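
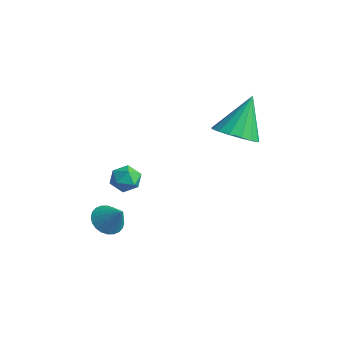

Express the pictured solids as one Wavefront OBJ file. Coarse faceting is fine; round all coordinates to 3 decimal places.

v -0.353 3.138 1.709
v 0.574 3.57 1.59
v -0.627 4.222 3.511
v 0.269 3.88 1.357
v -0.179 4.02 1.206
v -0.667 3.958 1.169
v -1.083 3.708 1.256
v -1.332 3.327 1.447
v -1.356 2.904 1.698
v -1.151 2.534 1.952
v -0.764 2.303 2.149
v -0.282 2.263 2.246
v 0.183 2.423 2.22
v 0.526 2.748 2.077
v 0.667 3.162 1.85
v -3.359 -0.605 -0.661
v -2.963 -0.309 -0.13
v -2.377 -0.971 -1.19
v -1.981 -0.675 -0.659
v -2.392 -1.256 -0.523
v -2.999 -1.03 -0.196
v -2.341 -0.25 -1.124
v -2.948 -0.024 -0.797
v -2.334 -0.089 -0.417
v -2.365 -0.711 -0.045
v -2.975 -0.569 -1.275
v -3.006 -1.191 -0.903
v -2.568 -1.614 -2.702
v -2.186 -1.128 -3.162
v -1.692 -1.446 -1.798
v -2.371 -0.939 -3.018
v -2.586 -0.854 -2.826
v -2.798 -0.884 -2.615
v -2.975 -1.026 -2.417
v -3.09 -1.257 -2.263
v -3.125 -1.542 -2.176
v -3.076 -1.838 -2.169
v -2.949 -2.1 -2.243
v -2.764 -2.288 -2.387
v -2.549 -2.374 -2.579
v -2.337 -2.343 -2.79
v -2.16 -2.202 -2.987
v -2.046 -1.971 -3.141
v -2.01 -1.686 -3.228
v -2.06 -1.39 -3.236
f 2 1 4
f 2 4 3
f 4 1 5
f 4 5 3
f 5 1 6
f 5 6 3
f 6 1 7
f 6 7 3
f 7 1 8
f 7 8 3
f 8 1 9
f 8 9 3
f 9 1 10
f 9 10 3
f 10 1 11
f 10 11 3
f 11 1 12
f 11 12 3
f 12 1 13
f 12 13 3
f 13 1 14
f 13 14 3
f 14 1 15
f 14 15 3
f 15 1 2
f 15 2 3
f 16 27 21
f 16 21 17
f 16 17 23
f 16 23 26
f 16 26 27
f 17 21 25
f 21 27 20
f 27 26 18
f 26 23 22
f 23 17 24
f 19 25 20
f 19 20 18
f 19 18 22
f 19 22 24
f 19 24 25
f 20 25 21
f 18 20 27
f 22 18 26
f 24 22 23
f 25 24 17
f 29 28 31
f 29 31 30
f 31 28 32
f 31 32 30
f 32 28 33
f 32 33 30
f 33 28 34
f 33 34 30
f 34 28 35
f 34 35 30
f 35 28 36
f 35 36 30
f 36 28 37
f 36 37 30
f 37 28 38
f 37 38 30
f 38 28 39
f 38 39 30
f 39 28 40
f 39 40 30
f 40 28 41
f 40 41 30
f 41 28 42
f 41 42 30
f 42 28 43
f 42 43 30
f 43 28 44
f 43 44 30
f 44 28 45
f 44 45 30
f 45 28 29
f 45 29 30



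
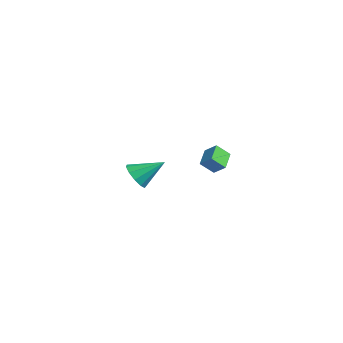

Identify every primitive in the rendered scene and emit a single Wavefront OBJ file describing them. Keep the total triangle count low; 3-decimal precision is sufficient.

v -4.156 -0.354 -2.168
v -3.624 -0.09 -2.858
v -3.544 1.014 -1.172
v -4.12 0.17 -2.911
v -4.629 0.23 -2.68
v -4.958 0.066 -2.254
v -4.98 -0.258 -1.795
v -4.687 -0.619 -1.478
v -4.191 -0.879 -1.425
v -3.682 -0.939 -1.656
v -3.353 -0.775 -2.082
v -3.331 -0.451 -2.541
v 2.002 1.356 0.752
v 1.87 0.667 1.392
v 2.596 1.685 1.228
v 2.465 0.996 1.868
v 2.795 0.704 0.212
v 2.664 0.015 0.852
v 3.39 1.033 0.688
v 3.258 0.344 1.328
f 2 1 4
f 2 4 3
f 4 1 5
f 4 5 3
f 5 1 6
f 5 6 3
f 6 1 7
f 6 7 3
f 7 1 8
f 7 8 3
f 8 1 9
f 8 9 3
f 9 1 10
f 9 10 3
f 10 1 11
f 10 11 3
f 11 1 12
f 11 12 3
f 12 1 2
f 12 2 3
f 14 16 13
f 17 14 13
f 13 16 15
f 15 17 13
f 14 20 16
f 18 14 17
f 18 20 14
f 16 20 15
f 19 17 15
f 15 20 19
f 19 18 17
f 20 18 19



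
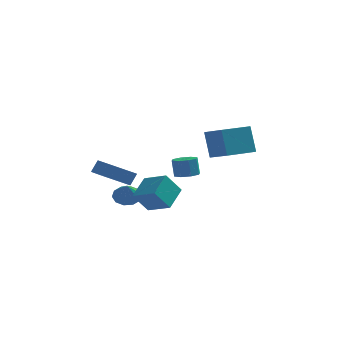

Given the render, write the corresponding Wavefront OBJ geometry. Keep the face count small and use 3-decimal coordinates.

v -1.762 -0.594 -2.113
v -0.334 -1.369 -1.521
v -1.319 0.912 -1.212
v 0.11 0.137 -0.62
v -0.93 -0.057 -3.42
v 0.499 -0.832 -2.828
v -0.486 1.449 -2.519
v 0.942 0.674 -1.927
v 0.89 3.152 -1.597
v 1.61 3.52 -1.545
v 1.43 3.695 -0.31
v 0.71 3.328 -0.363
v 1.149 3.916 -1.668
v 0.97 4.092 -0.433
v 0.537 3.865 -1.75
v 0.357 4.041 -0.515
v 0.131 3.397 -1.743
v -0.048 3.572 -0.508
v 0.17 2.785 -1.65
v -0.01 2.96 -0.415
v 0.63 2.388 -1.527
v 0.451 2.564 -0.292
v 1.243 2.439 -1.445
v 1.063 2.615 -0.21
v 1.648 2.908 -1.452
v 1.469 3.083 -0.217
v 2.848 -1.049 1.39
v 2.441 -0.506 3.176
v 4.338 0.268 1.329
v 3.931 0.812 3.114
v 4.009 -2.332 2.046
v 3.602 -1.788 3.831
v 5.499 -1.014 1.984
v 5.092 -0.471 3.77
v -2.811 1.043 -1.607
v -4.363 0.179 -0.583
v -2.477 1.405 -0.795
v -4.028 0.54 0.229
v -1.952 -0.24 -1.389
v -3.503 -1.105 -0.365
v -1.617 0.121 -0.577
v -3.169 -0.743 0.447
v -2.855 3.522 -3.698
v -2.008 3.291 -3.974
v -2.705 2.718 -2.562
v -1.967 3.757 -3.65
v -2.265 4.133 -3.345
v -2.789 4.275 -3.175
v -3.338 4.13 -3.205
v -3.702 3.752 -3.423
v -3.744 3.287 -3.747
v -3.446 2.911 -4.052
v -2.922 2.768 -4.222
v -2.373 2.913 -4.192
f 2 4 1
f 5 2 1
f 1 4 3
f 3 5 1
f 2 8 4
f 6 2 5
f 6 8 2
f 4 8 3
f 7 5 3
f 3 8 7
f 7 6 5
f 8 6 7
f 10 9 13
f 10 13 11
f 11 13 14
f 11 14 12
f 13 9 15
f 13 15 14
f 14 15 16
f 14 16 12
f 15 9 17
f 15 17 16
f 16 17 18
f 16 18 12
f 17 9 19
f 17 19 18
f 18 19 20
f 18 20 12
f 19 9 21
f 19 21 20
f 20 21 22
f 20 22 12
f 21 9 23
f 21 23 22
f 22 23 24
f 22 24 12
f 23 9 25
f 23 25 24
f 24 25 26
f 24 26 12
f 25 9 10
f 25 10 26
f 26 10 11
f 26 11 12
f 28 30 27
f 31 28 27
f 27 30 29
f 29 31 27
f 28 34 30
f 32 28 31
f 32 34 28
f 30 34 29
f 33 31 29
f 29 34 33
f 33 32 31
f 34 32 33
f 36 38 35
f 39 36 35
f 35 38 37
f 37 39 35
f 36 42 38
f 40 36 39
f 40 42 36
f 38 42 37
f 41 39 37
f 37 42 41
f 41 40 39
f 42 40 41
f 44 43 46
f 44 46 45
f 46 43 47
f 46 47 45
f 47 43 48
f 47 48 45
f 48 43 49
f 48 49 45
f 49 43 50
f 49 50 45
f 50 43 51
f 50 51 45
f 51 43 52
f 51 52 45
f 52 43 53
f 52 53 45
f 53 43 54
f 53 54 45
f 54 43 44
f 54 44 45



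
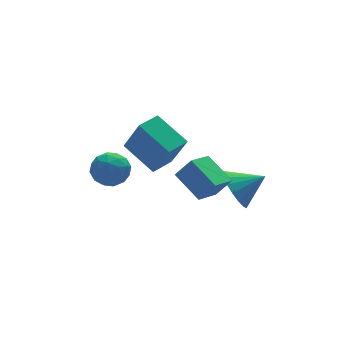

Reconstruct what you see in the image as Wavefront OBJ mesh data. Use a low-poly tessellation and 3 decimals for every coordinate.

v 0.899 1.566 -1.32
v 1.251 0.729 0.372
v 0.189 3.005 -0.46
v 0.541 2.168 1.231
v 1.919 2.052 -1.291
v 2.271 1.215 0.4
v 1.209 3.491 -0.432
v 1.561 2.654 1.26
v -0.365 4.474 -1.957
v 0.213 3.893 -1.529
v -0.533 3.487 -3.071
v 0.045 2.906 -2.643
v -0.79 3.076 -2.283
v -0.686 3.686 -1.595
v 0.366 3.694 -3.005
v 0.47 4.304 -2.317
v 0.665 3.411 -2.177
v -0.049 3.028 -1.73
v -0.271 4.352 -2.87
v -0.985 3.969 -2.423
v -0.061 4.27 -1.646
v -0.259 3.11 -2.954
v -0.75 3.21 -2.743
v -0.41 2.868 -2.491
v -0.59 4.148 -1.684
v -0.25 3.807 -1.432
v -0.84 3.327 -1.875
v -0.07 3.573 -3.168
v 0.27 3.232 -2.916
v 0.09 4.512 -2.109
v 0.43 4.17 -1.857
v 0.52 4.053 -2.725
v 0.545 3.645 -1.775
v 0.446 3.065 -2.429
v 0.634 3.528 -2.642
v 0.695 3.887 -2.238
v 0.125 3.42 -1.512
v 0.026 2.84 -2.167
v -0.465 2.94 -1.955
v -0.404 3.299 -1.551
v 0.39 3.137 -1.893
v -0.346 4.54 -2.433
v -0.445 3.96 -3.088
v 0.084 4.081 -3.049
v 0.145 4.44 -2.645
v -0.766 4.315 -2.171
v -0.865 3.735 -2.825
v -1.015 3.493 -2.362
v -0.954 3.852 -1.958
v -0.71 4.243 -2.707
v 1.942 -2.278 0.192
v 1.472 -0.994 0.943
v 1.376 -1.965 -0.698
v 0.906 -0.681 0.053
v 2.954 -1.659 -0.233
v 2.484 -0.375 0.518
v 2.388 -1.346 -1.123
v 1.918 -0.062 -0.372
v 3.287 -1.194 -1.197
v 3.826 -0.761 -1.947
v 4.473 -1.506 -0.523
v 3.755 -0.416 -1.661
v 3.591 -0.224 -1.283
v 3.367 -0.225 -0.889
v 3.127 -0.417 -0.555
v 2.919 -0.763 -0.348
v 2.783 -1.195 -0.31
v 2.747 -1.626 -0.447
v 2.818 -1.972 -0.732
v 2.982 -2.163 -1.11
v 3.206 -2.163 -1.505
v 3.446 -1.97 -1.839
v 3.654 -1.624 -2.045
v 3.79 -1.192 -2.084
f 2 4 1
f 5 2 1
f 1 4 3
f 3 5 1
f 2 8 4
f 6 2 5
f 6 8 2
f 4 8 3
f 7 5 3
f 3 8 7
f 7 6 5
f 8 6 7
f 9 46 25
f 46 20 49
f 25 49 14
f 46 49 25
f 9 25 21
f 25 14 26
f 21 26 10
f 25 26 21
f 9 21 30
f 21 10 31
f 30 31 16
f 21 31 30
f 9 30 42
f 30 16 45
f 42 45 19
f 30 45 42
f 9 42 46
f 42 19 50
f 46 50 20
f 42 50 46
f 10 26 37
f 26 14 40
f 37 40 18
f 26 40 37
f 14 49 27
f 49 20 48
f 27 48 13
f 49 48 27
f 20 50 47
f 50 19 43
f 47 43 11
f 50 43 47
f 19 45 44
f 45 16 32
f 44 32 15
f 45 32 44
f 16 31 36
f 31 10 33
f 36 33 17
f 31 33 36
f 12 38 24
f 38 18 39
f 24 39 13
f 38 39 24
f 12 24 22
f 24 13 23
f 22 23 11
f 24 23 22
f 12 22 29
f 22 11 28
f 29 28 15
f 22 28 29
f 12 29 34
f 29 15 35
f 34 35 17
f 29 35 34
f 12 34 38
f 34 17 41
f 38 41 18
f 34 41 38
f 13 39 27
f 39 18 40
f 27 40 14
f 39 40 27
f 11 23 47
f 23 13 48
f 47 48 20
f 23 48 47
f 15 28 44
f 28 11 43
f 44 43 19
f 28 43 44
f 17 35 36
f 35 15 32
f 36 32 16
f 35 32 36
f 18 41 37
f 41 17 33
f 37 33 10
f 41 33 37
f 52 54 51
f 55 52 51
f 51 54 53
f 53 55 51
f 52 58 54
f 56 52 55
f 56 58 52
f 54 58 53
f 57 55 53
f 53 58 57
f 57 56 55
f 58 56 57
f 60 59 62
f 60 62 61
f 62 59 63
f 62 63 61
f 63 59 64
f 63 64 61
f 64 59 65
f 64 65 61
f 65 59 66
f 65 66 61
f 66 59 67
f 66 67 61
f 67 59 68
f 67 68 61
f 68 59 69
f 68 69 61
f 69 59 70
f 69 70 61
f 70 59 71
f 70 71 61
f 71 59 72
f 71 72 61
f 72 59 73
f 72 73 61
f 73 59 74
f 73 74 61
f 74 59 60
f 74 60 61



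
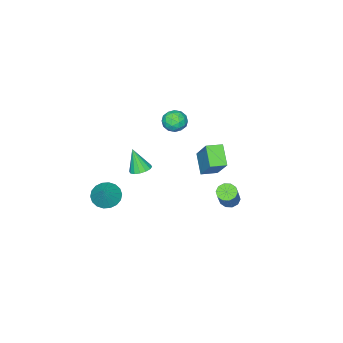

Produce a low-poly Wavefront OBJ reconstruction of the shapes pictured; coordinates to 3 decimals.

v -4.504 -1.063 1.658
v -3.989 -0.706 1.358
v -3.791 -1.434 2.442
v -3.276 -1.077 2.142
v -3.791 -0.74 2.463
v -4.232 -0.511 1.979
v -3.548 -1.629 1.821
v -3.989 -1.4 1.337
v -3.399 -1.056 1.46
v -3.549 -0.507 1.856
v -4.231 -1.633 1.944
v -4.381 -1.084 2.34
v -4.309 -0.852 1.439
v -3.471 -1.288 2.361
v -3.773 -1.09 2.549
v -3.471 -0.88 2.373
v -4.452 -0.737 1.804
v -4.149 -0.528 1.628
v -4.033 -0.547 2.277
v -3.631 -1.612 2.172
v -3.328 -1.403 1.996
v -4.309 -1.26 1.427
v -4.007 -1.05 1.251
v -3.747 -1.593 1.523
v -3.66 -0.848 1.323
v -3.24 -1.066 1.784
v -3.4 -1.391 1.595
v -3.659 -1.256 1.31
v -3.748 -0.525 1.556
v -3.329 -0.743 2.017
v -3.631 -0.545 2.205
v -3.89 -0.41 1.92
v -3.401 -0.731 1.615
v -4.451 -1.397 1.783
v -4.032 -1.615 2.244
v -3.89 -1.73 1.88
v -4.149 -1.595 1.595
v -4.54 -1.074 2.016
v -4.12 -1.292 2.477
v -4.121 -0.884 2.49
v -4.38 -0.749 2.205
v -4.379 -1.409 2.185
v -1.837 2.171 2.317
v -1.294 3.217 3.756
v -2.532 2.621 2.252
v -1.988 3.667 3.69
v -1.272 2.933 1.55
v -0.728 3.979 2.988
v -1.966 3.383 1.484
v -1.423 4.429 2.923
v -2.661 3.574 -0.768
v -2.428 3.946 -1.047
v -1.666 4.398 0.188
v -1.899 4.026 0.468
v -2.699 4.069 -0.925
v -1.937 4.52 0.311
v -2.955 4.002 -0.742
v -2.193 4.453 0.493
v -3.099 3.772 -0.57
v -2.337 4.224 0.666
v -3.076 3.467 -0.473
v -2.314 3.918 0.763
v -2.894 3.202 -0.488
v -2.132 3.654 0.747
v -2.623 3.08 -0.611
v -1.861 3.531 0.625
v -2.367 3.147 -0.793
v -1.605 3.598 0.442
v -2.223 3.376 -0.966
v -1.461 3.828 0.27
v -2.246 3.682 -1.063
v -1.484 4.133 0.173
v -0.81 -2.889 -2.956
v -0.292 -3.49 -3.061
v -0.07 -2.431 -1.924
v -0.159 -3.234 -3.269
v -0.155 -2.909 -3.416
v -0.281 -2.581 -3.472
v -0.512 -2.314 -3.425
v -0.801 -2.16 -3.286
v -1.093 -2.151 -3.081
v -1.328 -2.289 -2.852
v -1.46 -2.545 -2.643
v -1.464 -2.869 -2.496
v -1.338 -3.198 -2.441
v -1.108 -3.465 -2.487
v -0.818 -3.618 -2.627
v -0.527 -3.627 -2.831
v -2.087 -1.711 -1.054
v -1.525 -1.87 -1.134
v -2.053 -2.229 0.214
v -1.512 -1.588 -1.019
v -1.652 -1.338 -0.913
v -1.91 -1.188 -0.845
v -2.215 -1.179 -0.833
v -2.486 -1.312 -0.88
v -2.65 -1.552 -0.973
v -2.663 -1.834 -1.088
v -2.523 -2.084 -1.194
v -2.265 -2.233 -1.263
v -1.96 -2.243 -1.275
v -1.689 -2.11 -1.228
f 1 38 17
f 38 12 41
f 17 41 6
f 38 41 17
f 1 17 13
f 17 6 18
f 13 18 2
f 17 18 13
f 1 13 22
f 13 2 23
f 22 23 8
f 13 23 22
f 1 22 34
f 22 8 37
f 34 37 11
f 22 37 34
f 1 34 38
f 34 11 42
f 38 42 12
f 34 42 38
f 2 18 29
f 18 6 32
f 29 32 10
f 18 32 29
f 6 41 19
f 41 12 40
f 19 40 5
f 41 40 19
f 12 42 39
f 42 11 35
f 39 35 3
f 42 35 39
f 11 37 36
f 37 8 24
f 36 24 7
f 37 24 36
f 8 23 28
f 23 2 25
f 28 25 9
f 23 25 28
f 4 30 16
f 30 10 31
f 16 31 5
f 30 31 16
f 4 16 14
f 16 5 15
f 14 15 3
f 16 15 14
f 4 14 21
f 14 3 20
f 21 20 7
f 14 20 21
f 4 21 26
f 21 7 27
f 26 27 9
f 21 27 26
f 4 26 30
f 26 9 33
f 30 33 10
f 26 33 30
f 5 31 19
f 31 10 32
f 19 32 6
f 31 32 19
f 3 15 39
f 15 5 40
f 39 40 12
f 15 40 39
f 7 20 36
f 20 3 35
f 36 35 11
f 20 35 36
f 9 27 28
f 27 7 24
f 28 24 8
f 27 24 28
f 10 33 29
f 33 9 25
f 29 25 2
f 33 25 29
f 44 46 43
f 47 44 43
f 43 46 45
f 45 47 43
f 44 50 46
f 48 44 47
f 48 50 44
f 46 50 45
f 49 47 45
f 45 50 49
f 49 48 47
f 50 48 49
f 52 51 55
f 52 55 53
f 53 55 56
f 53 56 54
f 55 51 57
f 55 57 56
f 56 57 58
f 56 58 54
f 57 51 59
f 57 59 58
f 58 59 60
f 58 60 54
f 59 51 61
f 59 61 60
f 60 61 62
f 60 62 54
f 61 51 63
f 61 63 62
f 62 63 64
f 62 64 54
f 63 51 65
f 63 65 64
f 64 65 66
f 64 66 54
f 65 51 67
f 65 67 66
f 66 67 68
f 66 68 54
f 67 51 69
f 67 69 68
f 68 69 70
f 68 70 54
f 69 51 71
f 69 71 70
f 70 71 72
f 70 72 54
f 71 51 52
f 71 52 72
f 72 52 53
f 72 53 54
f 74 73 76
f 74 76 75
f 76 73 77
f 76 77 75
f 77 73 78
f 77 78 75
f 78 73 79
f 78 79 75
f 79 73 80
f 79 80 75
f 80 73 81
f 80 81 75
f 81 73 82
f 81 82 75
f 82 73 83
f 82 83 75
f 83 73 84
f 83 84 75
f 84 73 85
f 84 85 75
f 85 73 86
f 85 86 75
f 86 73 87
f 86 87 75
f 87 73 88
f 87 88 75
f 88 73 74
f 88 74 75
f 90 89 92
f 90 92 91
f 92 89 93
f 92 93 91
f 93 89 94
f 93 94 91
f 94 89 95
f 94 95 91
f 95 89 96
f 95 96 91
f 96 89 97
f 96 97 91
f 97 89 98
f 97 98 91
f 98 89 99
f 98 99 91
f 99 89 100
f 99 100 91
f 100 89 101
f 100 101 91
f 101 89 102
f 101 102 91
f 102 89 90
f 102 90 91



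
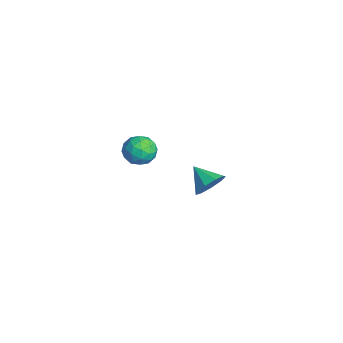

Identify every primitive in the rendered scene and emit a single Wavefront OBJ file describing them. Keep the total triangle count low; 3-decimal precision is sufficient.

v 0.228 -2.865 2.189
v 0.534 -3.264 1.774
v -0.234 -3.696 2.646
v 0.072 -4.095 2.231
v 0.411 -3.776 2.688
v 0.697 -3.263 2.406
v -0.397 -3.697 2.014
v -0.111 -3.184 1.732
v 0.148 -3.778 1.666
v 0.648 -3.827 2.082
v -0.348 -3.133 2.338
v 0.152 -3.182 2.754
v 0.422 -2.992 1.942
v -0.122 -3.968 2.478
v 0.078 -3.781 2.747
v 0.258 -4.016 2.503
v 0.517 -2.991 2.313
v 0.697 -3.225 2.069
v 0.625 -3.527 2.606
v -0.397 -3.735 2.351
v -0.217 -3.969 2.107
v 0.042 -2.944 1.917
v 0.222 -3.179 1.673
v -0.325 -3.433 1.814
v 0.375 -3.528 1.634
v 0.103 -4.016 1.903
v -0.172 -3.783 1.775
v -0.005 -3.481 1.61
v 0.668 -3.557 1.879
v 0.397 -4.045 2.147
v 0.596 -3.858 2.416
v 0.764 -3.556 2.25
v 0.442 -3.859 1.815
v -0.097 -2.915 2.273
v -0.368 -3.403 2.541
v -0.464 -3.404 2.17
v -0.296 -3.102 2.004
v 0.197 -2.944 2.517
v -0.075 -3.432 2.786
v 0.305 -3.479 2.81
v 0.472 -3.177 2.645
v -0.142 -3.101 2.605
v -2.484 -0.151 -2.59
v -2.129 -0.07 -1.992
v -3.296 -0.589 -2.05
v -2.396 0.318 -2.078
v -2.704 0.487 -2.404
v -2.909 0.357 -2.817
v -2.914 -0.01 -3.124
v -2.719 -0.444 -3.181
v -2.413 -0.74 -2.962
v -2.14 -0.76 -2.569
v -2.028 -0.496 -2.186
f 1 38 17
f 38 12 41
f 17 41 6
f 38 41 17
f 1 17 13
f 17 6 18
f 13 18 2
f 17 18 13
f 1 13 22
f 13 2 23
f 22 23 8
f 13 23 22
f 1 22 34
f 22 8 37
f 34 37 11
f 22 37 34
f 1 34 38
f 34 11 42
f 38 42 12
f 34 42 38
f 2 18 29
f 18 6 32
f 29 32 10
f 18 32 29
f 6 41 19
f 41 12 40
f 19 40 5
f 41 40 19
f 12 42 39
f 42 11 35
f 39 35 3
f 42 35 39
f 11 37 36
f 37 8 24
f 36 24 7
f 37 24 36
f 8 23 28
f 23 2 25
f 28 25 9
f 23 25 28
f 4 30 16
f 30 10 31
f 16 31 5
f 30 31 16
f 4 16 14
f 16 5 15
f 14 15 3
f 16 15 14
f 4 14 21
f 14 3 20
f 21 20 7
f 14 20 21
f 4 21 26
f 21 7 27
f 26 27 9
f 21 27 26
f 4 26 30
f 26 9 33
f 30 33 10
f 26 33 30
f 5 31 19
f 31 10 32
f 19 32 6
f 31 32 19
f 3 15 39
f 15 5 40
f 39 40 12
f 15 40 39
f 7 20 36
f 20 3 35
f 36 35 11
f 20 35 36
f 9 27 28
f 27 7 24
f 28 24 8
f 27 24 28
f 10 33 29
f 33 9 25
f 29 25 2
f 33 25 29
f 44 43 46
f 44 46 45
f 46 43 47
f 46 47 45
f 47 43 48
f 47 48 45
f 48 43 49
f 48 49 45
f 49 43 50
f 49 50 45
f 50 43 51
f 50 51 45
f 51 43 52
f 51 52 45
f 52 43 53
f 52 53 45
f 53 43 44
f 53 44 45



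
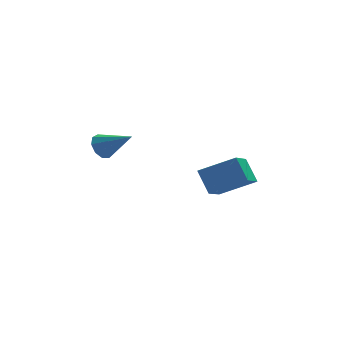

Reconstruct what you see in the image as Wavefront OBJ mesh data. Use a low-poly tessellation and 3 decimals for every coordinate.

v 2.531 3.66 -3.788
v 1.759 2.378 -3.024
v 2.204 4.48 -2.741
v 1.432 3.198 -1.977
v 4.148 3.202 -2.923
v 3.376 1.92 -2.159
v 3.821 4.022 -1.876
v 3.049 2.74 -1.112
v -2.643 3.988 -0.446
v -2.152 4.144 -0.935
v -1.477 3.112 0.446
v -2.158 4.486 -0.59
v -2.391 4.596 -0.179
v -2.742 4.421 0.108
v -3.046 4.044 0.135
v -3.162 3.64 -0.109
v -3.035 3.4 -0.512
v -2.724 3.435 -0.883
v -2.376 3.729 -1.051
f 2 4 1
f 5 2 1
f 1 4 3
f 3 5 1
f 2 8 4
f 6 2 5
f 6 8 2
f 4 8 3
f 7 5 3
f 3 8 7
f 7 6 5
f 8 6 7
f 10 9 12
f 10 12 11
f 12 9 13
f 12 13 11
f 13 9 14
f 13 14 11
f 14 9 15
f 14 15 11
f 15 9 16
f 15 16 11
f 16 9 17
f 16 17 11
f 17 9 18
f 17 18 11
f 18 9 19
f 18 19 11
f 19 9 10
f 19 10 11



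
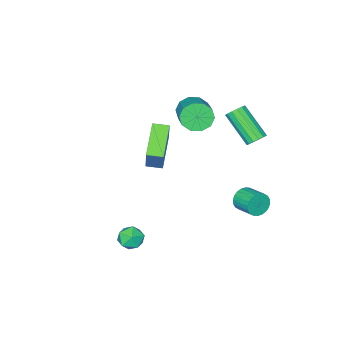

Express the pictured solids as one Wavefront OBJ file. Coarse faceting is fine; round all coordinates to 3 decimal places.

v 3.214 1.789 -3.901
v 3.847 2.152 -3.631
v 3.513 0.768 -3.229
v 4.146 1.131 -2.959
v 3.439 1.366 -2.737
v 3.253 1.997 -3.153
v 4.107 0.923 -3.707
v 3.921 1.554 -4.123
v 4.399 1.617 -3.512
v 3.986 1.891 -2.912
v 3.374 1.029 -3.948
v 2.961 1.303 -3.348
v -3.328 3.113 1.176
v -2.743 3.153 1.242
v -2.787 1.547 2.61
v -3.372 1.507 2.544
v -2.86 3.338 1.455
v -2.903 1.732 2.823
v -3.102 3.463 1.594
v -3.145 1.857 2.962
v -3.405 3.494 1.62
v -3.448 1.888 2.988
v -3.687 3.422 1.528
v -3.73 1.816 2.896
v -3.873 3.268 1.341
v -3.916 1.662 2.709
v -3.913 3.073 1.11
v -3.957 1.467 2.478
v -3.797 2.888 0.897
v -3.84 1.282 2.265
v -3.555 2.763 0.758
v -3.598 1.157 2.126
v -3.252 2.732 0.732
v -3.295 1.126 2.1
v -2.97 2.804 0.824
v -3.013 1.198 2.192
v -2.784 2.958 1.011
v -2.827 1.352 2.379
v 1.188 0.303 2.399
v 1.77 0.995 3.99
v 0.644 0.938 2.321
v 1.226 1.631 3.912
v 2.574 1.369 1.428
v 3.156 2.062 3.019
v 2.03 2.005 1.35
v 2.612 2.697 2.941
v -3.098 2.562 -3.665
v -2.785 2.353 -3.051
v -2.65 3.53 -2.72
v -2.962 3.738 -3.335
v -2.563 2.375 -3.221
v -2.427 3.552 -2.89
v -2.422 2.426 -3.459
v -2.286 3.602 -3.128
v -2.383 2.497 -3.728
v -2.248 3.674 -3.397
v -2.454 2.578 -3.987
v -2.318 3.755 -3.656
v -2.622 2.657 -4.198
v -2.487 3.833 -3.867
v -2.863 2.721 -4.327
v -2.728 3.898 -3.996
v -3.14 2.761 -4.356
v -3.004 3.937 -4.025
v -3.41 2.77 -4.28
v -3.275 3.947 -3.949
v -3.633 2.748 -4.11
v -3.497 3.925 -3.779
v -3.774 2.698 -3.872
v -3.638 3.874 -3.541
v -3.812 2.626 -3.603
v -3.677 3.803 -3.272
v -3.742 2.545 -3.344
v -3.606 3.722 -3.013
v -3.573 2.467 -3.133
v -3.438 3.643 -2.802
v -3.332 2.402 -3.004
v -3.197 3.579 -2.673
v -3.056 2.363 -2.975
v -2.92 3.539 -2.644
v -3.132 -1.31 1.05
v -2.617 -1.246 0.314
v -1.513 0.214 1.215
v -2.028 0.15 1.95
v -3.041 -0.891 0.259
v -1.938 0.57 1.159
v -3.5 -0.696 0.505
v -2.397 0.765 1.405
v -3.818 -0.735 0.959
v -2.715 0.725 1.86
v -3.875 -0.995 1.448
v -2.771 0.466 2.349
v -3.647 -1.374 1.785
v -2.543 0.086 2.686
v -3.222 -1.73 1.841
v -2.119 -0.269 2.741
v -2.763 -1.925 1.595
v -1.66 -0.464 2.495
v -2.445 -1.885 1.14
v -1.342 -0.425 2.041
v -2.389 -1.626 0.651
v -1.285 -0.165 1.552
f 1 12 6
f 1 6 2
f 1 2 8
f 1 8 11
f 1 11 12
f 2 6 10
f 6 12 5
f 12 11 3
f 11 8 7
f 8 2 9
f 4 10 5
f 4 5 3
f 4 3 7
f 4 7 9
f 4 9 10
f 5 10 6
f 3 5 12
f 7 3 11
f 9 7 8
f 10 9 2
f 14 13 17
f 14 17 15
f 15 17 18
f 15 18 16
f 17 13 19
f 17 19 18
f 18 19 20
f 18 20 16
f 19 13 21
f 19 21 20
f 20 21 22
f 20 22 16
f 21 13 23
f 21 23 22
f 22 23 24
f 22 24 16
f 23 13 25
f 23 25 24
f 24 25 26
f 24 26 16
f 25 13 27
f 25 27 26
f 26 27 28
f 26 28 16
f 27 13 29
f 27 29 28
f 28 29 30
f 28 30 16
f 29 13 31
f 29 31 30
f 30 31 32
f 30 32 16
f 31 13 33
f 31 33 32
f 32 33 34
f 32 34 16
f 33 13 35
f 33 35 34
f 34 35 36
f 34 36 16
f 35 13 37
f 35 37 36
f 36 37 38
f 36 38 16
f 37 13 14
f 37 14 38
f 38 14 15
f 38 15 16
f 40 42 39
f 43 40 39
f 39 42 41
f 41 43 39
f 40 46 42
f 44 40 43
f 44 46 40
f 42 46 41
f 45 43 41
f 41 46 45
f 45 44 43
f 46 44 45
f 48 47 51
f 48 51 49
f 49 51 52
f 49 52 50
f 51 47 53
f 51 53 52
f 52 53 54
f 52 54 50
f 53 47 55
f 53 55 54
f 54 55 56
f 54 56 50
f 55 47 57
f 55 57 56
f 56 57 58
f 56 58 50
f 57 47 59
f 57 59 58
f 58 59 60
f 58 60 50
f 59 47 61
f 59 61 60
f 60 61 62
f 60 62 50
f 61 47 63
f 61 63 62
f 62 63 64
f 62 64 50
f 63 47 65
f 63 65 64
f 64 65 66
f 64 66 50
f 65 47 67
f 65 67 66
f 66 67 68
f 66 68 50
f 67 47 69
f 67 69 68
f 68 69 70
f 68 70 50
f 69 47 71
f 69 71 70
f 70 71 72
f 70 72 50
f 71 47 73
f 71 73 72
f 72 73 74
f 72 74 50
f 73 47 75
f 73 75 74
f 74 75 76
f 74 76 50
f 75 47 77
f 75 77 76
f 76 77 78
f 76 78 50
f 77 47 79
f 77 79 78
f 78 79 80
f 78 80 50
f 79 47 48
f 79 48 80
f 80 48 49
f 80 49 50
f 82 81 85
f 82 85 83
f 83 85 86
f 83 86 84
f 85 81 87
f 85 87 86
f 86 87 88
f 86 88 84
f 87 81 89
f 87 89 88
f 88 89 90
f 88 90 84
f 89 81 91
f 89 91 90
f 90 91 92
f 90 92 84
f 91 81 93
f 91 93 92
f 92 93 94
f 92 94 84
f 93 81 95
f 93 95 94
f 94 95 96
f 94 96 84
f 95 81 97
f 95 97 96
f 96 97 98
f 96 98 84
f 97 81 99
f 97 99 98
f 98 99 100
f 98 100 84
f 99 81 101
f 99 101 100
f 100 101 102
f 100 102 84
f 101 81 82
f 101 82 102
f 102 82 83
f 102 83 84



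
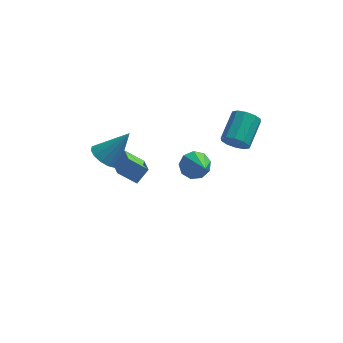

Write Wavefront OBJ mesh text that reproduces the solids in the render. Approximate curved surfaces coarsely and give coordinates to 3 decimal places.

v 0.756 3.308 -3.618
v 1.191 3.818 -3.163
v 1.284 1.772 -2.402
v 0.671 3.79 -2.973
v 0.191 3.537 -3.085
v -0.024 3.176 -3.446
v 0.125 2.878 -3.888
v 0.57 2.781 -4.204
v 1.102 2.93 -4.246
v 1.472 3.257 -3.994
v 1.507 3.608 -3.566
v 2.655 1.095 0.265
v 3.083 1.24 -0.309
v 3.593 2.629 0.421
v 3.165 2.485 0.995
v 2.68 1.428 -0.384
v 3.19 2.817 0.345
v 2.267 1.489 -0.212
v 2.777 2.878 0.517
v 2.003 1.4 0.142
v 2.513 2.789 0.872
v 1.987 1.194 0.544
v 2.498 2.583 1.273
v 2.227 0.951 0.839
v 2.737 2.34 1.569
v 2.63 0.763 0.915
v 3.14 2.152 1.644
v 3.043 0.702 0.743
v 3.553 2.091 1.472
v 3.307 0.791 0.388
v 3.817 2.18 1.118
v 3.322 0.997 -0.013
v 3.833 2.386 0.716
v -1.948 -1.3 0.045
v -1.683 -2.671 0.741
v -2.831 -1.163 0.651
v -2.567 -2.534 1.347
v -1.453 -0.886 0.673
v -1.189 -2.257 1.369
v -2.337 -0.749 1.279
v -2.072 -2.12 1.975
v -3.3 0.26 -0.152
v -2.811 0.735 -0.643
v -2.2 0.62 1.292
v -3.109 1.008 -0.483
v -3.459 1.08 -0.235
v -3.766 0.933 0.035
v -3.948 0.605 0.256
v -3.956 0.185 0.367
v -3.789 -0.215 0.339
v -3.49 -0.488 0.18
v -3.14 -0.561 -0.068
v -2.833 -0.413 -0.339
v -2.651 -0.086 -0.559
v -2.643 0.335 -0.67
f 2 1 4
f 2 4 3
f 4 1 5
f 4 5 3
f 5 1 6
f 5 6 3
f 6 1 7
f 6 7 3
f 7 1 8
f 7 8 3
f 8 1 9
f 8 9 3
f 9 1 10
f 9 10 3
f 10 1 11
f 10 11 3
f 11 1 2
f 11 2 3
f 13 12 16
f 13 16 14
f 14 16 17
f 14 17 15
f 16 12 18
f 16 18 17
f 17 18 19
f 17 19 15
f 18 12 20
f 18 20 19
f 19 20 21
f 19 21 15
f 20 12 22
f 20 22 21
f 21 22 23
f 21 23 15
f 22 12 24
f 22 24 23
f 23 24 25
f 23 25 15
f 24 12 26
f 24 26 25
f 25 26 27
f 25 27 15
f 26 12 28
f 26 28 27
f 27 28 29
f 27 29 15
f 28 12 30
f 28 30 29
f 29 30 31
f 29 31 15
f 30 12 32
f 30 32 31
f 31 32 33
f 31 33 15
f 32 12 13
f 32 13 33
f 33 13 14
f 33 14 15
f 35 37 34
f 38 35 34
f 34 37 36
f 36 38 34
f 35 41 37
f 39 35 38
f 39 41 35
f 37 41 36
f 40 38 36
f 36 41 40
f 40 39 38
f 41 39 40
f 43 42 45
f 43 45 44
f 45 42 46
f 45 46 44
f 46 42 47
f 46 47 44
f 47 42 48
f 47 48 44
f 48 42 49
f 48 49 44
f 49 42 50
f 49 50 44
f 50 42 51
f 50 51 44
f 51 42 52
f 51 52 44
f 52 42 53
f 52 53 44
f 53 42 54
f 53 54 44
f 54 42 55
f 54 55 44
f 55 42 43
f 55 43 44



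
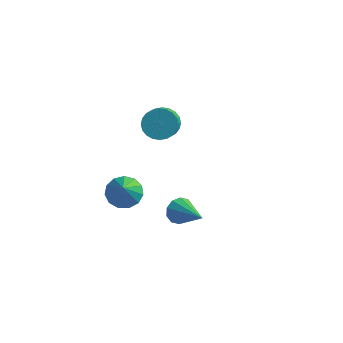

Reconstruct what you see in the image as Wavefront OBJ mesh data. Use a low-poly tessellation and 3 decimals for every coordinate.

v 1.174 -3.143 -0.759
v 1.535 -2.791 -1.084
v 2.446 -3.817 -0.081
v 1.459 -2.615 -0.767
v 1.275 -2.641 -0.446
v 1.052 -2.858 -0.245
v 0.876 -3.185 -0.24
v 0.814 -3.495 -0.433
v 0.89 -3.671 -0.75
v 1.074 -3.645 -1.071
v 1.297 -3.428 -1.272
v 1.473 -3.101 -1.277
v -2.32 2.199 -0.96
v -1.683 2.126 -1.35
v -1.344 1.229 -0.63
v -1.98 1.301 -0.24
v -1.604 2.32 -1.146
v -1.264 1.423 -0.426
v -1.633 2.496 -0.914
v -1.293 1.599 -0.193
v -1.767 2.626 -0.689
v -1.427 1.729 0.032
v -1.985 2.691 -0.505
v -1.645 1.794 0.216
v -2.254 2.682 -0.39
v -1.914 1.784 0.33
v -2.533 2.598 -0.362
v -2.193 1.701 0.358
v -2.78 2.454 -0.426
v -2.44 1.557 0.295
v -2.956 2.271 -0.57
v -2.617 1.374 0.15
v -3.036 2.077 -0.774
v -2.696 1.18 -0.054
v -3.007 1.901 -1.007
v -2.667 1.004 -0.286
v -2.873 1.771 -1.232
v -2.533 0.874 -0.511
v -2.655 1.706 -1.416
v -2.315 0.809 -0.695
v -2.386 1.716 -1.53
v -2.046 0.818 -0.81
v -2.107 1.799 -1.558
v -1.767 0.902 -0.838
v -1.86 1.943 -1.495
v -1.52 1.046 -0.774
v -1.636 -2.341 -1.482
v -0.96 -2.431 -1.795
v -1.224 -3.159 -0.358
v -0.934 -2.085 -1.553
v -1.131 -1.821 -1.288
v -1.489 -1.722 -1.086
v -1.892 -1.819 -1.009
v -2.215 -2.082 -1.082
v -2.353 -2.428 -1.282
v -2.264 -2.745 -1.546
v -1.975 -2.935 -1.79
v -1.579 -2.936 -1.936
v -1.2 -2.748 -1.938
f 2 1 4
f 2 4 3
f 4 1 5
f 4 5 3
f 5 1 6
f 5 6 3
f 6 1 7
f 6 7 3
f 7 1 8
f 7 8 3
f 8 1 9
f 8 9 3
f 9 1 10
f 9 10 3
f 10 1 11
f 10 11 3
f 11 1 12
f 11 12 3
f 12 1 2
f 12 2 3
f 14 13 17
f 14 17 15
f 15 17 18
f 15 18 16
f 17 13 19
f 17 19 18
f 18 19 20
f 18 20 16
f 19 13 21
f 19 21 20
f 20 21 22
f 20 22 16
f 21 13 23
f 21 23 22
f 22 23 24
f 22 24 16
f 23 13 25
f 23 25 24
f 24 25 26
f 24 26 16
f 25 13 27
f 25 27 26
f 26 27 28
f 26 28 16
f 27 13 29
f 27 29 28
f 28 29 30
f 28 30 16
f 29 13 31
f 29 31 30
f 30 31 32
f 30 32 16
f 31 13 33
f 31 33 32
f 32 33 34
f 32 34 16
f 33 13 35
f 33 35 34
f 34 35 36
f 34 36 16
f 35 13 37
f 35 37 36
f 36 37 38
f 36 38 16
f 37 13 39
f 37 39 38
f 38 39 40
f 38 40 16
f 39 13 41
f 39 41 40
f 40 41 42
f 40 42 16
f 41 13 43
f 41 43 42
f 42 43 44
f 42 44 16
f 43 13 45
f 43 45 44
f 44 45 46
f 44 46 16
f 45 13 14
f 45 14 46
f 46 14 15
f 46 15 16
f 48 47 50
f 48 50 49
f 50 47 51
f 50 51 49
f 51 47 52
f 51 52 49
f 52 47 53
f 52 53 49
f 53 47 54
f 53 54 49
f 54 47 55
f 54 55 49
f 55 47 56
f 55 56 49
f 56 47 57
f 56 57 49
f 57 47 58
f 57 58 49
f 58 47 59
f 58 59 49
f 59 47 48
f 59 48 49



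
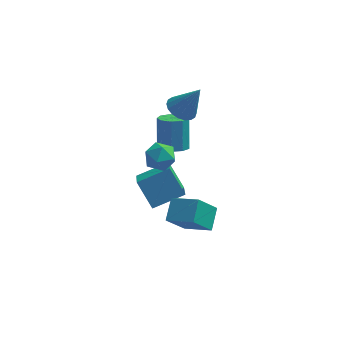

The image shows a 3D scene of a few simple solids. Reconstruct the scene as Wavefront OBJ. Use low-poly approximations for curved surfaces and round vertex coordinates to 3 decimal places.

v 1.466 -2.24 2.155
v 2.004 -2.555 2.867
v 0.736 -3.585 2.113
v 1.274 -3.9 2.825
v 0.631 -3.223 2.981
v 1.082 -2.392 3.007
v 1.658 -3.748 1.973
v 2.109 -2.917 1.999
v 2.122 -3.487 2.755
v 1.488 -3.162 3.377
v 1.252 -2.978 1.603
v 0.618 -2.653 2.225
v 0.521 0.582 -5.271
v 0.735 -1.098 -4.152
v -0.393 1.41 -3.852
v -0.179 -0.27 -2.734
v 2.239 1.27 -4.566
v 2.453 -0.41 -3.448
v 1.325 2.098 -3.148
v 1.539 0.418 -2.029
v 2.038 1.962 1.852
v 2.838 2.068 1.41
v 3.042 1.878 3.648
v 2.726 2.454 1.49
v 2.479 2.742 1.642
v 2.143 2.876 1.836
v 1.787 2.829 2.032
v 1.481 2.61 2.193
v 1.285 2.263 2.286
v 1.238 1.856 2.293
v 1.35 1.47 2.213
v 1.598 1.182 2.061
v 1.933 1.048 1.867
v 2.289 1.096 1.671
v 2.595 1.315 1.51
v 2.791 1.662 1.417
v 1.584 2.158 -1.846
v 2.379 2.547 -2.009
v 2.292 3.47 -0.237
v 1.496 3.082 -0.074
v 1.924 2.904 -2.218
v 1.836 3.827 -0.446
v 1.309 2.913 -2.253
v 1.222 3.836 -0.481
v 0.823 2.568 -2.097
v 0.735 3.492 -0.325
v 0.693 2.032 -1.824
v 0.605 2.955 -0.052
v 0.98 1.555 -1.562
v 0.892 2.478 0.21
v 1.549 1.36 -1.432
v 1.461 2.283 0.34
v 2.135 1.539 -1.496
v 2.047 2.462 0.276
v 2.463 2.007 -1.724
v 2.375 2.931 0.048
v 2.679 -3.706 -3.016
v 1.768 -4.429 -1.604
v 2.866 -2.515 -2.286
v 1.955 -3.238 -0.873
v 4.145 -4.322 -2.387
v 3.234 -5.045 -0.974
v 4.332 -3.131 -1.656
v 3.421 -3.854 -0.244
f 1 12 6
f 1 6 2
f 1 2 8
f 1 8 11
f 1 11 12
f 2 6 10
f 6 12 5
f 12 11 3
f 11 8 7
f 8 2 9
f 4 10 5
f 4 5 3
f 4 3 7
f 4 7 9
f 4 9 10
f 5 10 6
f 3 5 12
f 7 3 11
f 9 7 8
f 10 9 2
f 14 16 13
f 17 14 13
f 13 16 15
f 15 17 13
f 14 20 16
f 18 14 17
f 18 20 14
f 16 20 15
f 19 17 15
f 15 20 19
f 19 18 17
f 20 18 19
f 22 21 24
f 22 24 23
f 24 21 25
f 24 25 23
f 25 21 26
f 25 26 23
f 26 21 27
f 26 27 23
f 27 21 28
f 27 28 23
f 28 21 29
f 28 29 23
f 29 21 30
f 29 30 23
f 30 21 31
f 30 31 23
f 31 21 32
f 31 32 23
f 32 21 33
f 32 33 23
f 33 21 34
f 33 34 23
f 34 21 35
f 34 35 23
f 35 21 36
f 35 36 23
f 36 21 22
f 36 22 23
f 38 37 41
f 38 41 39
f 39 41 42
f 39 42 40
f 41 37 43
f 41 43 42
f 42 43 44
f 42 44 40
f 43 37 45
f 43 45 44
f 44 45 46
f 44 46 40
f 45 37 47
f 45 47 46
f 46 47 48
f 46 48 40
f 47 37 49
f 47 49 48
f 48 49 50
f 48 50 40
f 49 37 51
f 49 51 50
f 50 51 52
f 50 52 40
f 51 37 53
f 51 53 52
f 52 53 54
f 52 54 40
f 53 37 55
f 53 55 54
f 54 55 56
f 54 56 40
f 55 37 38
f 55 38 56
f 56 38 39
f 56 39 40
f 58 60 57
f 61 58 57
f 57 60 59
f 59 61 57
f 58 64 60
f 62 58 61
f 62 64 58
f 60 64 59
f 63 61 59
f 59 64 63
f 63 62 61
f 64 62 63



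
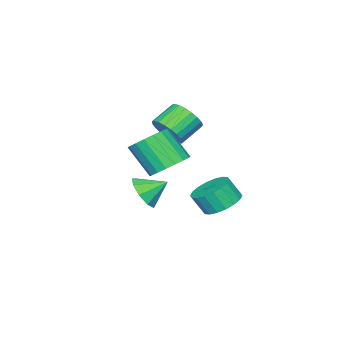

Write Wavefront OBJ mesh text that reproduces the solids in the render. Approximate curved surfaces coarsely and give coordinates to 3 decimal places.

v 1.261 -3.22 -1.316
v 1.806 -2.603 -1.531
v 0.679 -2.5 -0.724
v 1.374 -2.632 -1.92
v 0.89 -2.936 -2.026
v 0.58 -3.373 -1.801
v 0.588 -3.738 -1.349
v 0.912 -3.861 -0.881
v 1.399 -3.684 -0.618
v 1.822 -3.29 -0.681
v 1.982 -2.863 -1.042
v 3.202 -0.386 1.818
v 3.922 -0.001 2.12
v 3.957 -1.008 3.323
v 3.238 -1.394 3.022
v 3.638 0.197 2.294
v 3.673 -0.81 3.498
v 3.268 0.28 2.374
v 3.304 -0.728 3.577
v 2.886 0.23 2.344
v 2.921 -0.777 3.547
v 2.566 0.059 2.209
v 2.601 -0.948 3.413
v 2.372 -0.201 1.998
v 2.407 -1.208 3.201
v 2.342 -0.497 1.75
v 2.377 -1.505 2.954
v 2.483 -0.772 1.517
v 2.518 -1.779 2.72
v 2.767 -0.97 1.342
v 2.802 -1.977 2.546
v 3.136 -1.052 1.263
v 3.172 -2.06 2.466
v 3.519 -1.003 1.293
v 3.554 -2.01 2.496
v 3.839 -0.832 1.427
v 3.874 -1.839 2.631
v 4.033 -0.572 1.639
v 4.068 -1.579 2.842
v 4.063 -0.275 1.886
v 4.098 -1.283 3.09
v -1.132 -1.165 -2.26
v -0.516 -0.544 -2.095
v -0.273 -1.014 -1.234
v -0.888 -1.635 -1.4
v -0.84 -0.395 -1.922
v -0.597 -0.865 -1.062
v -1.222 -0.399 -1.816
v -0.979 -0.869 -0.956
v -1.586 -0.554 -1.798
v -1.342 -1.025 -0.938
v -1.859 -0.831 -1.872
v -1.616 -1.301 -1.012
v -1.989 -1.174 -2.022
v -1.746 -1.644 -1.162
v -1.949 -1.514 -2.22
v -1.706 -1.985 -1.36
v -1.747 -1.786 -2.426
v -1.504 -2.256 -1.565
v -1.423 -1.935 -2.598
v -1.18 -2.405 -1.738
v -1.041 -1.931 -2.704
v -0.798 -2.401 -1.844
v -0.678 -1.775 -2.722
v -0.434 -2.246 -1.862
v -0.404 -1.499 -2.648
v -0.161 -1.969 -1.788
v -0.274 -1.156 -2.498
v -0.031 -1.626 -1.638
v -0.314 -0.815 -2.3
v -0.071 -1.286 -1.44
v 1.338 -1.993 2.412
v 1.635 -2.385 3.018
v 0.679 -2.159 3.633
v 0.382 -1.767 3.028
v 1.742 -2.083 3.073
v 0.785 -1.858 3.689
v 1.779 -1.767 3.015
v 0.822 -1.541 3.63
v 1.74 -1.489 2.852
v 0.783 -1.263 3.467
v 1.631 -1.298 2.613
v 0.674 -1.072 3.228
v 1.472 -1.228 2.339
v 0.515 -1.002 2.955
v 1.29 -1.29 2.078
v 0.333 -1.064 2.694
v 1.116 -1.473 1.875
v 0.159 -1.247 2.49
v 0.98 -1.747 1.765
v 0.023 -1.521 2.38
v 0.907 -2.062 1.766
v -0.05 -1.836 2.382
v 0.908 -2.366 1.88
v -0.049 -2.14 2.495
v 0.983 -2.606 2.085
v 0.026 -2.38 2.701
v 1.12 -2.739 2.347
v 0.163 -2.513 2.963
v 1.295 -2.743 2.62
v 0.338 -2.517 3.236
v 1.477 -2.618 2.858
v 0.52 -2.392 3.473
f 2 1 4
f 2 4 3
f 4 1 5
f 4 5 3
f 5 1 6
f 5 6 3
f 6 1 7
f 6 7 3
f 7 1 8
f 7 8 3
f 8 1 9
f 8 9 3
f 9 1 10
f 9 10 3
f 10 1 11
f 10 11 3
f 11 1 2
f 11 2 3
f 13 12 16
f 13 16 14
f 14 16 17
f 14 17 15
f 16 12 18
f 16 18 17
f 17 18 19
f 17 19 15
f 18 12 20
f 18 20 19
f 19 20 21
f 19 21 15
f 20 12 22
f 20 22 21
f 21 22 23
f 21 23 15
f 22 12 24
f 22 24 23
f 23 24 25
f 23 25 15
f 24 12 26
f 24 26 25
f 25 26 27
f 25 27 15
f 26 12 28
f 26 28 27
f 27 28 29
f 27 29 15
f 28 12 30
f 28 30 29
f 29 30 31
f 29 31 15
f 30 12 32
f 30 32 31
f 31 32 33
f 31 33 15
f 32 12 34
f 32 34 33
f 33 34 35
f 33 35 15
f 34 12 36
f 34 36 35
f 35 36 37
f 35 37 15
f 36 12 38
f 36 38 37
f 37 38 39
f 37 39 15
f 38 12 40
f 38 40 39
f 39 40 41
f 39 41 15
f 40 12 13
f 40 13 41
f 41 13 14
f 41 14 15
f 43 42 46
f 43 46 44
f 44 46 47
f 44 47 45
f 46 42 48
f 46 48 47
f 47 48 49
f 47 49 45
f 48 42 50
f 48 50 49
f 49 50 51
f 49 51 45
f 50 42 52
f 50 52 51
f 51 52 53
f 51 53 45
f 52 42 54
f 52 54 53
f 53 54 55
f 53 55 45
f 54 42 56
f 54 56 55
f 55 56 57
f 55 57 45
f 56 42 58
f 56 58 57
f 57 58 59
f 57 59 45
f 58 42 60
f 58 60 59
f 59 60 61
f 59 61 45
f 60 42 62
f 60 62 61
f 61 62 63
f 61 63 45
f 62 42 64
f 62 64 63
f 63 64 65
f 63 65 45
f 64 42 66
f 64 66 65
f 65 66 67
f 65 67 45
f 66 42 68
f 66 68 67
f 67 68 69
f 67 69 45
f 68 42 70
f 68 70 69
f 69 70 71
f 69 71 45
f 70 42 43
f 70 43 71
f 71 43 44
f 71 44 45
f 73 72 76
f 73 76 74
f 74 76 77
f 74 77 75
f 76 72 78
f 76 78 77
f 77 78 79
f 77 79 75
f 78 72 80
f 78 80 79
f 79 80 81
f 79 81 75
f 80 72 82
f 80 82 81
f 81 82 83
f 81 83 75
f 82 72 84
f 82 84 83
f 83 84 85
f 83 85 75
f 84 72 86
f 84 86 85
f 85 86 87
f 85 87 75
f 86 72 88
f 86 88 87
f 87 88 89
f 87 89 75
f 88 72 90
f 88 90 89
f 89 90 91
f 89 91 75
f 90 72 92
f 90 92 91
f 91 92 93
f 91 93 75
f 92 72 94
f 92 94 93
f 93 94 95
f 93 95 75
f 94 72 96
f 94 96 95
f 95 96 97
f 95 97 75
f 96 72 98
f 96 98 97
f 97 98 99
f 97 99 75
f 98 72 100
f 98 100 99
f 99 100 101
f 99 101 75
f 100 72 102
f 100 102 101
f 101 102 103
f 101 103 75
f 102 72 73
f 102 73 103
f 103 73 74
f 103 74 75



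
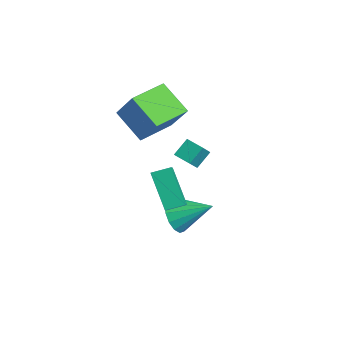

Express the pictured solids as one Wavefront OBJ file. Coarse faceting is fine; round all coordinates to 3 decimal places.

v 0.228 -1.382 -3.282
v 0.747 -1.214 -4.167
v 1.332 -0.038 -2.378
v 0.336 -0.867 -4.179
v -0.105 -0.659 -3.951
v -0.456 -0.643 -3.543
v -0.625 -0.826 -3.066
v -0.564 -1.158 -2.646
v -0.292 -1.549 -2.396
v 0.12 -1.896 -2.384
v 0.56 -2.105 -2.612
v 0.912 -2.12 -3.02
v 1.08 -1.937 -3.497
v 1.02 -1.606 -3.917
v -1.525 -0.505 -0.494
v -1.712 0.297 0.205
v -2.075 0.207 -1.459
v -2.263 1.009 -0.761
v -0.677 -0.129 -0.699
v -0.865 0.673 -0.001
v -1.228 0.583 -1.665
v -1.415 1.385 -0.966
v 2.495 -3.108 -0.553
v 1.036 -3.034 0.956
v 2.812 -2.241 -0.288
v 1.353 -2.168 1.22
v 3.127 -3.532 0.08
v 1.668 -3.459 1.588
v 3.444 -2.666 0.344
v 1.985 -2.592 1.853
v -1.973 -2.034 0.804
v -3.517 -2.474 1.911
v -2.506 -0.106 0.827
v -4.05 -0.546 1.934
v -0.89 -1.754 2.426
v -2.434 -2.194 3.533
v -1.423 0.174 2.449
v -2.967 -0.266 3.556
f 2 1 4
f 2 4 3
f 4 1 5
f 4 5 3
f 5 1 6
f 5 6 3
f 6 1 7
f 6 7 3
f 7 1 8
f 7 8 3
f 8 1 9
f 8 9 3
f 9 1 10
f 9 10 3
f 10 1 11
f 10 11 3
f 11 1 12
f 11 12 3
f 12 1 13
f 12 13 3
f 13 1 14
f 13 14 3
f 14 1 2
f 14 2 3
f 16 18 15
f 19 16 15
f 15 18 17
f 17 19 15
f 16 22 18
f 20 16 19
f 20 22 16
f 18 22 17
f 21 19 17
f 17 22 21
f 21 20 19
f 22 20 21
f 24 26 23
f 27 24 23
f 23 26 25
f 25 27 23
f 24 30 26
f 28 24 27
f 28 30 24
f 26 30 25
f 29 27 25
f 25 30 29
f 29 28 27
f 30 28 29
f 32 34 31
f 35 32 31
f 31 34 33
f 33 35 31
f 32 38 34
f 36 32 35
f 36 38 32
f 34 38 33
f 37 35 33
f 33 38 37
f 37 36 35
f 38 36 37



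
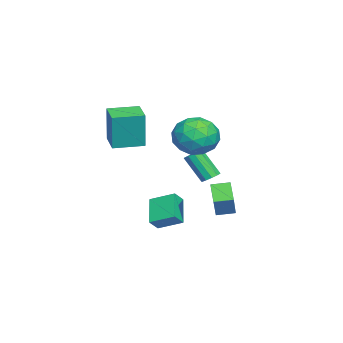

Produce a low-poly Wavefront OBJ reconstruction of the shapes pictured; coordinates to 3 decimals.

v 2.212 -2.032 1.13
v 2.419 -1.976 3.119
v 1.539 -0.636 1.161
v 1.747 -0.58 3.149
v 3.393 -1.46 0.991
v 3.601 -1.404 2.979
v 2.721 -0.064 1.021
v 2.928 -0.008 3.01
v 1.252 2.811 -2.688
v 2.532 2.96 -1.265
v 1.011 3.701 -2.565
v 2.291 3.85 -1.142
v 2.049 3.13 -3.438
v 3.329 3.279 -2.015
v 1.808 4.02 -3.315
v 3.088 4.169 -1.892
v -0.103 2.434 -1.936
v 0.263 2.087 -2.099
v -0.011 1.158 -0.726
v -0.377 1.506 -0.564
v 0.413 2.313 -1.915
v 0.138 1.384 -0.543
v 0.366 2.586 -1.74
v 0.091 1.657 -0.367
v 0.14 2.801 -1.64
v -0.135 1.872 -0.267
v -0.179 2.876 -1.653
v -0.453 1.947 -0.28
v -0.469 2.782 -1.774
v -0.743 1.853 -0.401
v -0.618 2.556 -1.957
v -0.893 1.627 -0.585
v -0.571 2.283 -2.133
v -0.846 1.354 -0.76
v -0.345 2.068 -2.233
v -0.62 1.139 -0.86
v -0.027 1.993 -2.22
v -0.301 1.064 -0.847
v 1.792 0.289 -4.704
v 0.507 -0.011 -3.764
v 1.903 1.547 -4.15
v 0.619 1.247 -3.209
v 2.281 -0.007 -4.131
v 0.997 -0.307 -3.19
v 2.393 1.251 -3.576
v 1.108 0.951 -2.636
v 0.773 3.047 0.958
v 1.3 2.57 1.949
v 0.42 1.23 0.271
v 0.947 0.753 1.262
v -0.121 1.334 1.36
v 0.097 2.456 1.784
v 1.623 1.344 0.436
v 1.841 2.466 0.86
v 1.826 1.517 1.626
v 0.748 1.511 2.197
v 0.972 2.289 0.023
v -0.106 2.283 0.594
v 1.068 2.968 1.514
v 0.652 0.832 0.706
v 0.024 1.174 0.764
v 0.335 0.893 1.346
v 0.36 2.901 1.417
v 0.671 2.62 1.999
v -0.165 1.894 1.653
v 1.049 1.18 0.221
v 1.36 0.899 0.803
v 1.385 2.907 0.874
v 1.696 2.626 1.456
v 1.885 1.906 0.567
v 1.687 2.069 1.906
v 1.479 1.001 1.503
v 1.876 1.348 1.017
v 2.004 2.008 1.266
v 1.053 2.065 2.242
v 0.846 0.997 1.838
v 0.218 1.338 1.896
v 0.346 1.998 2.145
v 1.362 1.446 2.052
v 0.874 2.803 0.382
v 0.667 1.735 -0.022
v 1.374 1.802 0.075
v 1.502 2.462 0.324
v 0.241 2.799 0.717
v 0.033 1.731 0.314
v -0.284 1.792 0.954
v -0.156 2.452 1.203
v 0.358 2.354 0.168
f 2 4 1
f 5 2 1
f 1 4 3
f 3 5 1
f 2 8 4
f 6 2 5
f 6 8 2
f 4 8 3
f 7 5 3
f 3 8 7
f 7 6 5
f 8 6 7
f 10 12 9
f 13 10 9
f 9 12 11
f 11 13 9
f 10 16 12
f 14 10 13
f 14 16 10
f 12 16 11
f 15 13 11
f 11 16 15
f 15 14 13
f 16 14 15
f 18 17 21
f 18 21 19
f 19 21 22
f 19 22 20
f 21 17 23
f 21 23 22
f 22 23 24
f 22 24 20
f 23 17 25
f 23 25 24
f 24 25 26
f 24 26 20
f 25 17 27
f 25 27 26
f 26 27 28
f 26 28 20
f 27 17 29
f 27 29 28
f 28 29 30
f 28 30 20
f 29 17 31
f 29 31 30
f 30 31 32
f 30 32 20
f 31 17 33
f 31 33 32
f 32 33 34
f 32 34 20
f 33 17 35
f 33 35 34
f 34 35 36
f 34 36 20
f 35 17 37
f 35 37 36
f 36 37 38
f 36 38 20
f 37 17 18
f 37 18 38
f 38 18 19
f 38 19 20
f 40 42 39
f 43 40 39
f 39 42 41
f 41 43 39
f 40 46 42
f 44 40 43
f 44 46 40
f 42 46 41
f 45 43 41
f 41 46 45
f 45 44 43
f 46 44 45
f 47 84 63
f 84 58 87
f 63 87 52
f 84 87 63
f 47 63 59
f 63 52 64
f 59 64 48
f 63 64 59
f 47 59 68
f 59 48 69
f 68 69 54
f 59 69 68
f 47 68 80
f 68 54 83
f 80 83 57
f 68 83 80
f 47 80 84
f 80 57 88
f 84 88 58
f 80 88 84
f 48 64 75
f 64 52 78
f 75 78 56
f 64 78 75
f 52 87 65
f 87 58 86
f 65 86 51
f 87 86 65
f 58 88 85
f 88 57 81
f 85 81 49
f 88 81 85
f 57 83 82
f 83 54 70
f 82 70 53
f 83 70 82
f 54 69 74
f 69 48 71
f 74 71 55
f 69 71 74
f 50 76 62
f 76 56 77
f 62 77 51
f 76 77 62
f 50 62 60
f 62 51 61
f 60 61 49
f 62 61 60
f 50 60 67
f 60 49 66
f 67 66 53
f 60 66 67
f 50 67 72
f 67 53 73
f 72 73 55
f 67 73 72
f 50 72 76
f 72 55 79
f 76 79 56
f 72 79 76
f 51 77 65
f 77 56 78
f 65 78 52
f 77 78 65
f 49 61 85
f 61 51 86
f 85 86 58
f 61 86 85
f 53 66 82
f 66 49 81
f 82 81 57
f 66 81 82
f 55 73 74
f 73 53 70
f 74 70 54
f 73 70 74
f 56 79 75
f 79 55 71
f 75 71 48
f 79 71 75



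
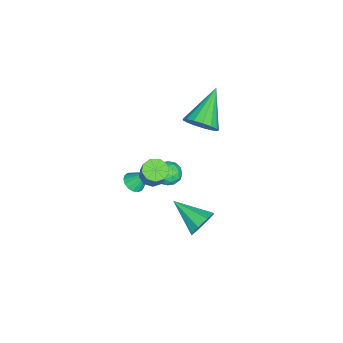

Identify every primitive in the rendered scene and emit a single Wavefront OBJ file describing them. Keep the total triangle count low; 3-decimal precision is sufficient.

v -1.724 1.781 3.413
v -1.256 1.993 4.078
v -3.416 2.019 4.527
v -1.328 2.344 3.894
v -1.49 2.565 3.6
v -1.705 2.607 3.264
v -1.925 2.459 2.961
v -2.099 2.156 2.762
v -2.187 1.767 2.712
v -2.169 1.381 2.823
v -2.048 1.086 3.069
v -1.854 0.951 3.394
v -1.629 1.005 3.723
v -1.427 1.237 3.981
v -1.292 1.594 4.109
v -0.622 0.816 0.936
v -0.311 0.3 0.662
v -1.289 0.86 0.098
v -0.978 0.344 -0.176
v -1.342 0.258 0.37
v -0.93 0.231 0.888
v -0.67 0.929 -0.128
v -0.258 0.902 0.39
v -0.341 0.37 0.003
v -0.756 -0.045 0.312
v -0.844 1.205 0.448
v -1.259 0.79 0.757
v -0.408 0.554 0.873
v -1.192 0.606 -0.113
v -1.406 0.556 0.209
v -1.223 0.252 0.047
v -0.772 0.514 1.006
v -0.589 0.21 0.844
v -1.195 0.186 0.673
v -1.011 0.95 -0.084
v -0.828 0.646 -0.246
v -0.377 0.908 0.713
v -0.194 0.604 0.551
v -0.405 0.974 0.087
v -0.243 0.292 0.324
v -0.635 0.318 -0.168
v -0.454 0.662 -0.14
v -0.212 0.645 0.164
v -0.486 0.048 0.505
v -0.878 0.074 0.013
v -1.092 0.024 0.334
v -0.85 0.008 0.639
v -0.504 0.089 0.119
v -0.722 1.086 0.747
v -1.114 1.112 0.255
v -0.75 1.152 0.121
v -0.508 1.136 0.426
v -0.965 0.842 0.928
v -1.357 0.868 0.436
v -1.388 0.515 0.596
v -1.146 0.498 0.9
v -1.096 1.071 0.641
v 1.921 0.689 3.236
v 2.427 0.466 3.06
v 2.865 0.729 3.989
v 2.359 0.951 4.164
v 2.406 0.85 2.961
v 2.844 1.113 3.89
v 2.158 1.158 2.991
v 2.596 1.421 3.92
v 1.799 1.247 3.135
v 2.237 1.509 4.064
v 1.497 1.074 3.327
v 1.935 1.337 4.255
v 1.394 0.721 3.475
v 1.832 0.984 4.404
v 1.537 0.353 3.512
v 1.975 0.616 4.44
v 1.86 0.142 3.419
v 2.298 0.404 4.348
v 2.211 0.187 3.241
v 2.649 0.449 4.169
v 0.173 -0.705 0.345
v 0.587 -0.406 0.143
v 0.127 -0.015 1.275
v 0.372 -0.289 0.046
v 0.112 -0.268 0.017
v -0.135 -0.346 0.063
v -0.312 -0.507 0.174
v -0.377 -0.714 0.324
v -0.317 -0.918 0.479
v -0.144 -1.074 0.603
v 0.101 -1.145 0.667
v 0.362 -1.115 0.658
v 0.58 -0.992 0.577
v 0.705 -0.803 0.443
v 0.707 -0.591 0.286
v 3.131 3.225 1.757
v 3.499 2.85 1.236
v 2.589 1.795 2.403
v 3.812 2.941 1.699
v 3.726 3.197 2.197
v 3.292 3.471 2.437
v 2.764 3.6 2.279
v 2.451 3.509 1.816
v 2.536 3.253 1.318
v 2.971 2.979 1.078
f 2 1 4
f 2 4 3
f 4 1 5
f 4 5 3
f 5 1 6
f 5 6 3
f 6 1 7
f 6 7 3
f 7 1 8
f 7 8 3
f 8 1 9
f 8 9 3
f 9 1 10
f 9 10 3
f 10 1 11
f 10 11 3
f 11 1 12
f 11 12 3
f 12 1 13
f 12 13 3
f 13 1 14
f 13 14 3
f 14 1 15
f 14 15 3
f 15 1 2
f 15 2 3
f 16 53 32
f 53 27 56
f 32 56 21
f 53 56 32
f 16 32 28
f 32 21 33
f 28 33 17
f 32 33 28
f 16 28 37
f 28 17 38
f 37 38 23
f 28 38 37
f 16 37 49
f 37 23 52
f 49 52 26
f 37 52 49
f 16 49 53
f 49 26 57
f 53 57 27
f 49 57 53
f 17 33 44
f 33 21 47
f 44 47 25
f 33 47 44
f 21 56 34
f 56 27 55
f 34 55 20
f 56 55 34
f 27 57 54
f 57 26 50
f 54 50 18
f 57 50 54
f 26 52 51
f 52 23 39
f 51 39 22
f 52 39 51
f 23 38 43
f 38 17 40
f 43 40 24
f 38 40 43
f 19 45 31
f 45 25 46
f 31 46 20
f 45 46 31
f 19 31 29
f 31 20 30
f 29 30 18
f 31 30 29
f 19 29 36
f 29 18 35
f 36 35 22
f 29 35 36
f 19 36 41
f 36 22 42
f 41 42 24
f 36 42 41
f 19 41 45
f 41 24 48
f 45 48 25
f 41 48 45
f 20 46 34
f 46 25 47
f 34 47 21
f 46 47 34
f 18 30 54
f 30 20 55
f 54 55 27
f 30 55 54
f 22 35 51
f 35 18 50
f 51 50 26
f 35 50 51
f 24 42 43
f 42 22 39
f 43 39 23
f 42 39 43
f 25 48 44
f 48 24 40
f 44 40 17
f 48 40 44
f 59 58 62
f 59 62 60
f 60 62 63
f 60 63 61
f 62 58 64
f 62 64 63
f 63 64 65
f 63 65 61
f 64 58 66
f 64 66 65
f 65 66 67
f 65 67 61
f 66 58 68
f 66 68 67
f 67 68 69
f 67 69 61
f 68 58 70
f 68 70 69
f 69 70 71
f 69 71 61
f 70 58 72
f 70 72 71
f 71 72 73
f 71 73 61
f 72 58 74
f 72 74 73
f 73 74 75
f 73 75 61
f 74 58 76
f 74 76 75
f 75 76 77
f 75 77 61
f 76 58 59
f 76 59 77
f 77 59 60
f 77 60 61
f 79 78 81
f 79 81 80
f 81 78 82
f 81 82 80
f 82 78 83
f 82 83 80
f 83 78 84
f 83 84 80
f 84 78 85
f 84 85 80
f 85 78 86
f 85 86 80
f 86 78 87
f 86 87 80
f 87 78 88
f 87 88 80
f 88 78 89
f 88 89 80
f 89 78 90
f 89 90 80
f 90 78 91
f 90 91 80
f 91 78 92
f 91 92 80
f 92 78 79
f 92 79 80
f 94 93 96
f 94 96 95
f 96 93 97
f 96 97 95
f 97 93 98
f 97 98 95
f 98 93 99
f 98 99 95
f 99 93 100
f 99 100 95
f 100 93 101
f 100 101 95
f 101 93 102
f 101 102 95
f 102 93 94
f 102 94 95



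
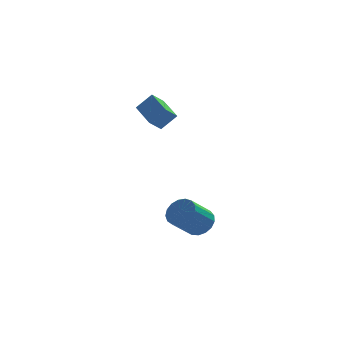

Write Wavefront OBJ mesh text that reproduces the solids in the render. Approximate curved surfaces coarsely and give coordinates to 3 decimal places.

v -0.664 -0.098 -2.501
v 0.007 -0.255 -2.003
v -1.005 -0.96 -0.862
v -1.676 -0.802 -1.359
v -0.117 0.114 -1.885
v -1.129 -0.591 -0.744
v -0.367 0.434 -1.908
v -1.378 -0.271 -0.767
v -0.684 0.633 -2.067
v -1.696 -0.072 -0.926
v -0.997 0.665 -2.325
v -2.009 -0.04 -1.184
v -1.234 0.521 -2.623
v -2.245 -0.184 -1.482
v -1.34 0.236 -2.893
v -2.352 -0.469 -1.752
v -1.291 -0.125 -3.074
v -2.303 -0.83 -1.932
v -1.099 -0.48 -3.123
v -2.111 -1.185 -1.981
v -0.807 -0.748 -3.029
v -1.819 -1.453 -1.888
v -0.483 -0.866 -2.814
v -1.494 -1.571 -1.673
v -0.2 -0.809 -2.528
v -1.211 -1.514 -1.387
v -0.023 -0.588 -2.235
v -1.034 -1.293 -1.094
v -2.313 1.58 3.095
v -2.912 1.253 3.696
v -2.786 3.118 3.46
v -3.386 2.791 4.061
v -1.534 1.629 3.899
v -2.134 1.302 4.5
v -2.008 3.167 4.264
v -2.607 2.84 4.865
f 2 1 5
f 2 5 3
f 3 5 6
f 3 6 4
f 5 1 7
f 5 7 6
f 6 7 8
f 6 8 4
f 7 1 9
f 7 9 8
f 8 9 10
f 8 10 4
f 9 1 11
f 9 11 10
f 10 11 12
f 10 12 4
f 11 1 13
f 11 13 12
f 12 13 14
f 12 14 4
f 13 1 15
f 13 15 14
f 14 15 16
f 14 16 4
f 15 1 17
f 15 17 16
f 16 17 18
f 16 18 4
f 17 1 19
f 17 19 18
f 18 19 20
f 18 20 4
f 19 1 21
f 19 21 20
f 20 21 22
f 20 22 4
f 21 1 23
f 21 23 22
f 22 23 24
f 22 24 4
f 23 1 25
f 23 25 24
f 24 25 26
f 24 26 4
f 25 1 27
f 25 27 26
f 26 27 28
f 26 28 4
f 27 1 2
f 27 2 28
f 28 2 3
f 28 3 4
f 30 32 29
f 33 30 29
f 29 32 31
f 31 33 29
f 30 36 32
f 34 30 33
f 34 36 30
f 32 36 31
f 35 33 31
f 31 36 35
f 35 34 33
f 36 34 35



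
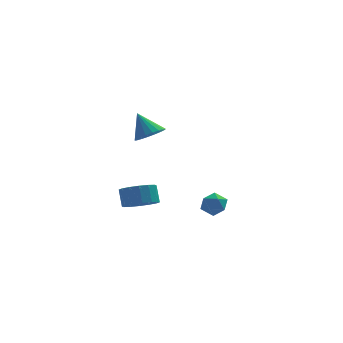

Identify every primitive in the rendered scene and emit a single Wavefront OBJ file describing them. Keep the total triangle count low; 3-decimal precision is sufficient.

v 3.9 2.357 -3.12
v 4.552 2.06 -3.52
v 3.108 1.94 -4.1
v 3.76 1.643 -4.5
v 3.509 1.289 -3.804
v 3.999 1.547 -3.198
v 3.661 2.453 -4.422
v 4.151 2.711 -3.816
v 4.404 2.119 -4.324
v 4.31 1.4 -3.942
v 3.35 2.6 -3.678
v 3.256 1.881 -3.296
v -0.088 1.319 -3.326
v 0.76 1.812 -3.522
v 0.636 2.413 -2.549
v -0.212 1.921 -2.354
v 0.387 2.094 -3.744
v 0.263 2.695 -2.772
v -0.113 2.168 -3.854
v -0.237 2.769 -2.882
v -0.606 2.015 -3.823
v -0.731 2.617 -2.85
v -0.961 1.676 -3.658
v -1.085 2.277 -2.686
v -1.082 1.241 -3.405
v -1.206 1.842 -2.433
v -0.936 0.827 -3.131
v -1.06 1.428 -2.158
v -0.563 0.545 -2.908
v -0.687 1.146 -1.936
v -0.063 0.471 -2.798
v -0.187 1.072 -1.826
v 0.431 0.623 -2.83
v 0.306 1.225 -1.857
v 0.785 0.963 -2.994
v 0.661 1.564 -2.022
v 0.906 1.398 -3.247
v 0.782 1.999 -2.275
v 0.231 -1.318 2.899
v 0.884 -1.598 3.384
v -0.371 -0.602 4.121
v 1.013 -1.263 3.252
v 0.989 -0.939 3.05
v 0.814 -0.69 2.818
v 0.523 -0.565 2.602
v 0.175 -0.59 2.445
v -0.162 -0.758 2.377
v -0.421 -1.038 2.413
v -0.551 -1.373 2.545
v -0.526 -1.697 2.747
v -0.351 -1.946 2.979
v -0.061 -2.071 3.195
v 0.287 -2.046 3.353
v 0.624 -1.878 3.42
f 1 12 6
f 1 6 2
f 1 2 8
f 1 8 11
f 1 11 12
f 2 6 10
f 6 12 5
f 12 11 3
f 11 8 7
f 8 2 9
f 4 10 5
f 4 5 3
f 4 3 7
f 4 7 9
f 4 9 10
f 5 10 6
f 3 5 12
f 7 3 11
f 9 7 8
f 10 9 2
f 14 13 17
f 14 17 15
f 15 17 18
f 15 18 16
f 17 13 19
f 17 19 18
f 18 19 20
f 18 20 16
f 19 13 21
f 19 21 20
f 20 21 22
f 20 22 16
f 21 13 23
f 21 23 22
f 22 23 24
f 22 24 16
f 23 13 25
f 23 25 24
f 24 25 26
f 24 26 16
f 25 13 27
f 25 27 26
f 26 27 28
f 26 28 16
f 27 13 29
f 27 29 28
f 28 29 30
f 28 30 16
f 29 13 31
f 29 31 30
f 30 31 32
f 30 32 16
f 31 13 33
f 31 33 32
f 32 33 34
f 32 34 16
f 33 13 35
f 33 35 34
f 34 35 36
f 34 36 16
f 35 13 37
f 35 37 36
f 36 37 38
f 36 38 16
f 37 13 14
f 37 14 38
f 38 14 15
f 38 15 16
f 40 39 42
f 40 42 41
f 42 39 43
f 42 43 41
f 43 39 44
f 43 44 41
f 44 39 45
f 44 45 41
f 45 39 46
f 45 46 41
f 46 39 47
f 46 47 41
f 47 39 48
f 47 48 41
f 48 39 49
f 48 49 41
f 49 39 50
f 49 50 41
f 50 39 51
f 50 51 41
f 51 39 52
f 51 52 41
f 52 39 53
f 52 53 41
f 53 39 54
f 53 54 41
f 54 39 40
f 54 40 41



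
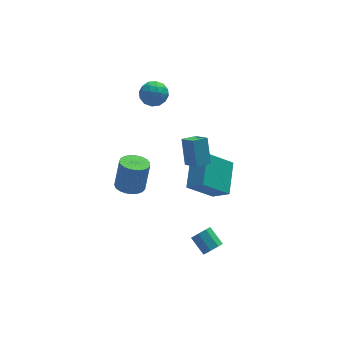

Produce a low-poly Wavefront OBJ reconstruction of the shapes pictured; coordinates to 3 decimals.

v 1.969 -4.27 -4.063
v 2.529 -3.984 -4.106
v 2.11 -3.064 -3.441
v 1.551 -3.35 -3.397
v 2.23 -3.86 -4.464
v 1.811 -2.941 -3.799
v 1.779 -3.977 -4.587
v 1.36 -3.058 -3.922
v 1.439 -4.265 -4.403
v 1.02 -3.346 -3.737
v 1.41 -4.556 -4.019
v 0.991 -3.636 -3.354
v 1.709 -4.679 -3.661
v 1.29 -3.76 -2.996
v 2.16 -4.562 -3.538
v 1.741 -3.643 -2.873
v 2.5 -4.274 -3.723
v 2.081 -3.355 -3.057
v 0.342 3.878 3.086
v 0.631 4.334 2.4
v 1.149 2.786 2.7
v 1.438 3.242 2.014
v 1.67 3.476 2.822
v 1.171 4.151 3.06
v 0.609 2.969 2.04
v 0.11 3.644 2.278
v 0.795 3.772 1.753
v 1.451 4.085 2.236
v 0.329 3.035 2.864
v 0.985 3.348 3.347
v 0.416 4.202 2.777
v 1.364 2.918 2.323
v 1.501 3.056 2.798
v 1.67 3.324 2.394
v 0.733 4.095 3.165
v 0.903 4.362 2.762
v 1.514 3.858 3.01
v 0.877 2.758 2.338
v 1.047 3.025 1.935
v 0.11 3.796 2.706
v 0.279 4.064 2.302
v 0.266 3.262 2.09
v 0.682 4.139 1.993
v 1.156 3.497 1.766
v 0.669 3.337 1.782
v 0.376 3.734 1.922
v 1.067 4.324 2.278
v 1.542 3.682 2.05
v 1.678 3.819 2.525
v 1.385 4.216 2.666
v 1.164 3.993 1.897
v 0.238 3.438 3.05
v 0.713 2.796 2.822
v 0.395 2.904 2.434
v 0.102 3.301 2.575
v 0.624 3.623 3.334
v 1.098 2.981 3.107
v 1.404 3.386 3.178
v 1.111 3.783 3.318
v 0.616 3.127 3.203
v 0.912 -2.487 2.127
v 1.3 -3.31 2.69
v 0.993 -1.554 3.437
v 1.382 -2.377 3.999
v 1.758 -2.243 1.901
v 2.147 -3.066 2.463
v 1.84 -1.31 3.21
v 2.228 -2.133 3.773
v -2.038 -2.269 0.84
v -1.314 -2.644 0.749
v -0.939 -2.326 2.429
v -1.662 -1.951 2.52
v -1.237 -2.321 0.671
v -0.862 -2.003 2.351
v -1.298 -1.989 0.622
v -0.923 -1.671 2.301
v -1.488 -1.706 0.611
v -1.112 -1.388 2.29
v -1.772 -1.52 0.639
v -1.397 -1.202 2.318
v -2.102 -1.463 0.702
v -1.727 -1.145 2.382
v -2.421 -1.546 0.789
v -2.046 -1.228 2.469
v -2.674 -1.754 0.885
v -2.299 -1.436 2.565
v -2.817 -2.051 0.973
v -2.441 -1.733 2.653
v -2.825 -2.385 1.038
v -2.449 -2.067 2.718
v -2.697 -2.7 1.069
v -2.321 -2.382 2.749
v -2.455 -2.94 1.06
v -2.079 -2.622 2.74
v -2.141 -3.064 1.014
v -1.765 -2.746 2.693
v -1.809 -3.05 0.937
v -1.433 -2.732 2.616
v -1.516 -2.902 0.843
v -1.141 -2.584 2.523
v 2.685 0.017 -2.893
v 3.458 1.79 -1.978
v 1.951 0.744 -3.682
v 2.724 2.517 -2.767
v 4.236 0.063 -4.293
v 5.009 1.836 -3.378
v 3.502 0.79 -5.082
v 4.275 2.563 -4.167
f 2 1 5
f 2 5 3
f 3 5 6
f 3 6 4
f 5 1 7
f 5 7 6
f 6 7 8
f 6 8 4
f 7 1 9
f 7 9 8
f 8 9 10
f 8 10 4
f 9 1 11
f 9 11 10
f 10 11 12
f 10 12 4
f 11 1 13
f 11 13 12
f 12 13 14
f 12 14 4
f 13 1 15
f 13 15 14
f 14 15 16
f 14 16 4
f 15 1 17
f 15 17 16
f 16 17 18
f 16 18 4
f 17 1 2
f 17 2 18
f 18 2 3
f 18 3 4
f 19 56 35
f 56 30 59
f 35 59 24
f 56 59 35
f 19 35 31
f 35 24 36
f 31 36 20
f 35 36 31
f 19 31 40
f 31 20 41
f 40 41 26
f 31 41 40
f 19 40 52
f 40 26 55
f 52 55 29
f 40 55 52
f 19 52 56
f 52 29 60
f 56 60 30
f 52 60 56
f 20 36 47
f 36 24 50
f 47 50 28
f 36 50 47
f 24 59 37
f 59 30 58
f 37 58 23
f 59 58 37
f 30 60 57
f 60 29 53
f 57 53 21
f 60 53 57
f 29 55 54
f 55 26 42
f 54 42 25
f 55 42 54
f 26 41 46
f 41 20 43
f 46 43 27
f 41 43 46
f 22 48 34
f 48 28 49
f 34 49 23
f 48 49 34
f 22 34 32
f 34 23 33
f 32 33 21
f 34 33 32
f 22 32 39
f 32 21 38
f 39 38 25
f 32 38 39
f 22 39 44
f 39 25 45
f 44 45 27
f 39 45 44
f 22 44 48
f 44 27 51
f 48 51 28
f 44 51 48
f 23 49 37
f 49 28 50
f 37 50 24
f 49 50 37
f 21 33 57
f 33 23 58
f 57 58 30
f 33 58 57
f 25 38 54
f 38 21 53
f 54 53 29
f 38 53 54
f 27 45 46
f 45 25 42
f 46 42 26
f 45 42 46
f 28 51 47
f 51 27 43
f 47 43 20
f 51 43 47
f 62 64 61
f 65 62 61
f 61 64 63
f 63 65 61
f 62 68 64
f 66 62 65
f 66 68 62
f 64 68 63
f 67 65 63
f 63 68 67
f 67 66 65
f 68 66 67
f 70 69 73
f 70 73 71
f 71 73 74
f 71 74 72
f 73 69 75
f 73 75 74
f 74 75 76
f 74 76 72
f 75 69 77
f 75 77 76
f 76 77 78
f 76 78 72
f 77 69 79
f 77 79 78
f 78 79 80
f 78 80 72
f 79 69 81
f 79 81 80
f 80 81 82
f 80 82 72
f 81 69 83
f 81 83 82
f 82 83 84
f 82 84 72
f 83 69 85
f 83 85 84
f 84 85 86
f 84 86 72
f 85 69 87
f 85 87 86
f 86 87 88
f 86 88 72
f 87 69 89
f 87 89 88
f 88 89 90
f 88 90 72
f 89 69 91
f 89 91 90
f 90 91 92
f 90 92 72
f 91 69 93
f 91 93 92
f 92 93 94
f 92 94 72
f 93 69 95
f 93 95 94
f 94 95 96
f 94 96 72
f 95 69 97
f 95 97 96
f 96 97 98
f 96 98 72
f 97 69 99
f 97 99 98
f 98 99 100
f 98 100 72
f 99 69 70
f 99 70 100
f 100 70 71
f 100 71 72
f 102 104 101
f 105 102 101
f 101 104 103
f 103 105 101
f 102 108 104
f 106 102 105
f 106 108 102
f 104 108 103
f 107 105 103
f 103 108 107
f 107 106 105
f 108 106 107



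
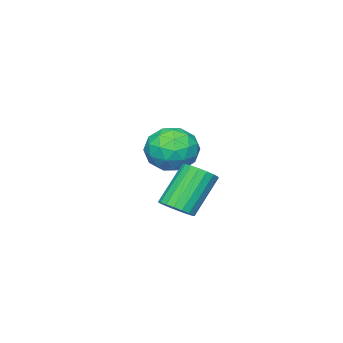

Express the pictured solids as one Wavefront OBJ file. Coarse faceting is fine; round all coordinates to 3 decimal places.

v -4.074 -2.304 1.331
v -3.549 -1.725 2.212
v -2.691 -3.615 1.368
v -2.166 -3.036 2.249
v -3.192 -3.584 2.433
v -4.046 -2.774 2.411
v -2.194 -2.566 1.169
v -3.048 -1.756 1.147
v -2.387 -1.887 2.112
v -3.004 -2.516 2.893
v -3.236 -2.824 0.687
v -3.853 -3.453 1.468
v -3.933 -1.9 1.768
v -2.307 -3.44 1.812
v -2.91 -3.762 1.92
v -2.601 -3.422 2.438
v -4.225 -2.516 1.885
v -3.917 -2.176 2.403
v -3.707 -3.268 2.533
v -2.323 -3.164 1.177
v -2.015 -2.824 1.695
v -3.639 -1.918 1.142
v -3.33 -1.578 1.66
v -2.533 -2.072 1.047
v -2.941 -1.655 2.227
v -2.128 -2.425 2.249
v -2.144 -2.149 1.614
v -2.647 -1.673 1.601
v -3.304 -2.024 2.687
v -2.491 -2.795 2.708
v -3.094 -3.117 2.817
v -3.596 -2.641 2.803
v -2.621 -2.119 2.628
v -3.749 -2.545 0.872
v -2.936 -3.316 0.893
v -2.644 -2.699 0.777
v -3.146 -2.223 0.763
v -4.112 -2.915 1.331
v -3.299 -3.685 1.353
v -3.593 -3.667 1.979
v -4.096 -3.191 1.966
v -3.619 -3.221 0.952
v 1.5 1.429 1.24
v 2.022 1.143 1.662
v 0.822 1.285 3.243
v 0.3 1.571 2.82
v 2.082 1.462 1.679
v 0.882 1.604 3.26
v 2.027 1.774 1.609
v 0.827 1.916 3.189
v 1.867 2.018 1.465
v 0.667 2.16 3.046
v 1.635 2.145 1.277
v 0.434 2.288 2.858
v 1.376 2.131 1.082
v 0.175 2.273 2.663
v 1.141 1.977 0.918
v -0.059 2.119 2.498
v 0.978 1.715 0.817
v -0.222 1.857 2.398
v 0.918 1.396 0.8
v -0.282 1.538 2.381
v 0.973 1.084 0.871
v -0.227 1.226 2.451
v 1.133 0.84 1.014
v -0.067 0.982 2.595
v 1.366 0.712 1.202
v 0.165 0.855 2.783
v 1.625 0.727 1.397
v 0.424 0.869 2.978
v 1.859 0.881 1.562
v 0.659 1.023 3.142
f 1 38 17
f 38 12 41
f 17 41 6
f 38 41 17
f 1 17 13
f 17 6 18
f 13 18 2
f 17 18 13
f 1 13 22
f 13 2 23
f 22 23 8
f 13 23 22
f 1 22 34
f 22 8 37
f 34 37 11
f 22 37 34
f 1 34 38
f 34 11 42
f 38 42 12
f 34 42 38
f 2 18 29
f 18 6 32
f 29 32 10
f 18 32 29
f 6 41 19
f 41 12 40
f 19 40 5
f 41 40 19
f 12 42 39
f 42 11 35
f 39 35 3
f 42 35 39
f 11 37 36
f 37 8 24
f 36 24 7
f 37 24 36
f 8 23 28
f 23 2 25
f 28 25 9
f 23 25 28
f 4 30 16
f 30 10 31
f 16 31 5
f 30 31 16
f 4 16 14
f 16 5 15
f 14 15 3
f 16 15 14
f 4 14 21
f 14 3 20
f 21 20 7
f 14 20 21
f 4 21 26
f 21 7 27
f 26 27 9
f 21 27 26
f 4 26 30
f 26 9 33
f 30 33 10
f 26 33 30
f 5 31 19
f 31 10 32
f 19 32 6
f 31 32 19
f 3 15 39
f 15 5 40
f 39 40 12
f 15 40 39
f 7 20 36
f 20 3 35
f 36 35 11
f 20 35 36
f 9 27 28
f 27 7 24
f 28 24 8
f 27 24 28
f 10 33 29
f 33 9 25
f 29 25 2
f 33 25 29
f 44 43 47
f 44 47 45
f 45 47 48
f 45 48 46
f 47 43 49
f 47 49 48
f 48 49 50
f 48 50 46
f 49 43 51
f 49 51 50
f 50 51 52
f 50 52 46
f 51 43 53
f 51 53 52
f 52 53 54
f 52 54 46
f 53 43 55
f 53 55 54
f 54 55 56
f 54 56 46
f 55 43 57
f 55 57 56
f 56 57 58
f 56 58 46
f 57 43 59
f 57 59 58
f 58 59 60
f 58 60 46
f 59 43 61
f 59 61 60
f 60 61 62
f 60 62 46
f 61 43 63
f 61 63 62
f 62 63 64
f 62 64 46
f 63 43 65
f 63 65 64
f 64 65 66
f 64 66 46
f 65 43 67
f 65 67 66
f 66 67 68
f 66 68 46
f 67 43 69
f 67 69 68
f 68 69 70
f 68 70 46
f 69 43 71
f 69 71 70
f 70 71 72
f 70 72 46
f 71 43 44
f 71 44 72
f 72 44 45
f 72 45 46

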